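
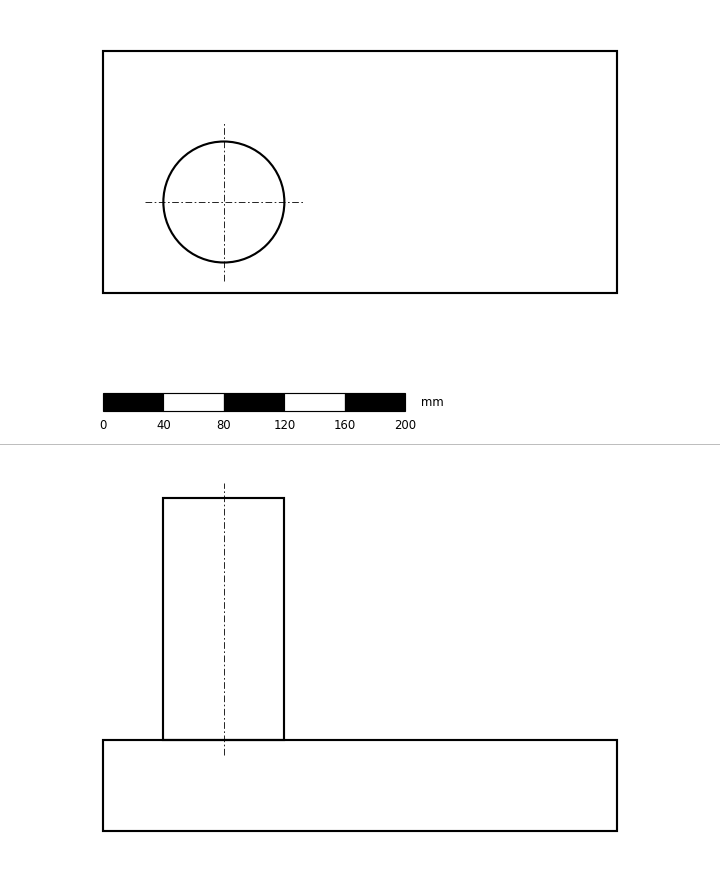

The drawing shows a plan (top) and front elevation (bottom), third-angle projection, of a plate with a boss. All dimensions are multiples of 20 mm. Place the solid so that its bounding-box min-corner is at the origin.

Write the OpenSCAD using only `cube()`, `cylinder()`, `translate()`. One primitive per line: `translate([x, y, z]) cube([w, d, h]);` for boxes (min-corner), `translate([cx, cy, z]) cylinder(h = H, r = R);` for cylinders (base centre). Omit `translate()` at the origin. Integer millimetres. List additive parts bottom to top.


cube([340, 160, 60]);
translate([80, 60, 60]) cylinder(h = 160, r = 40);


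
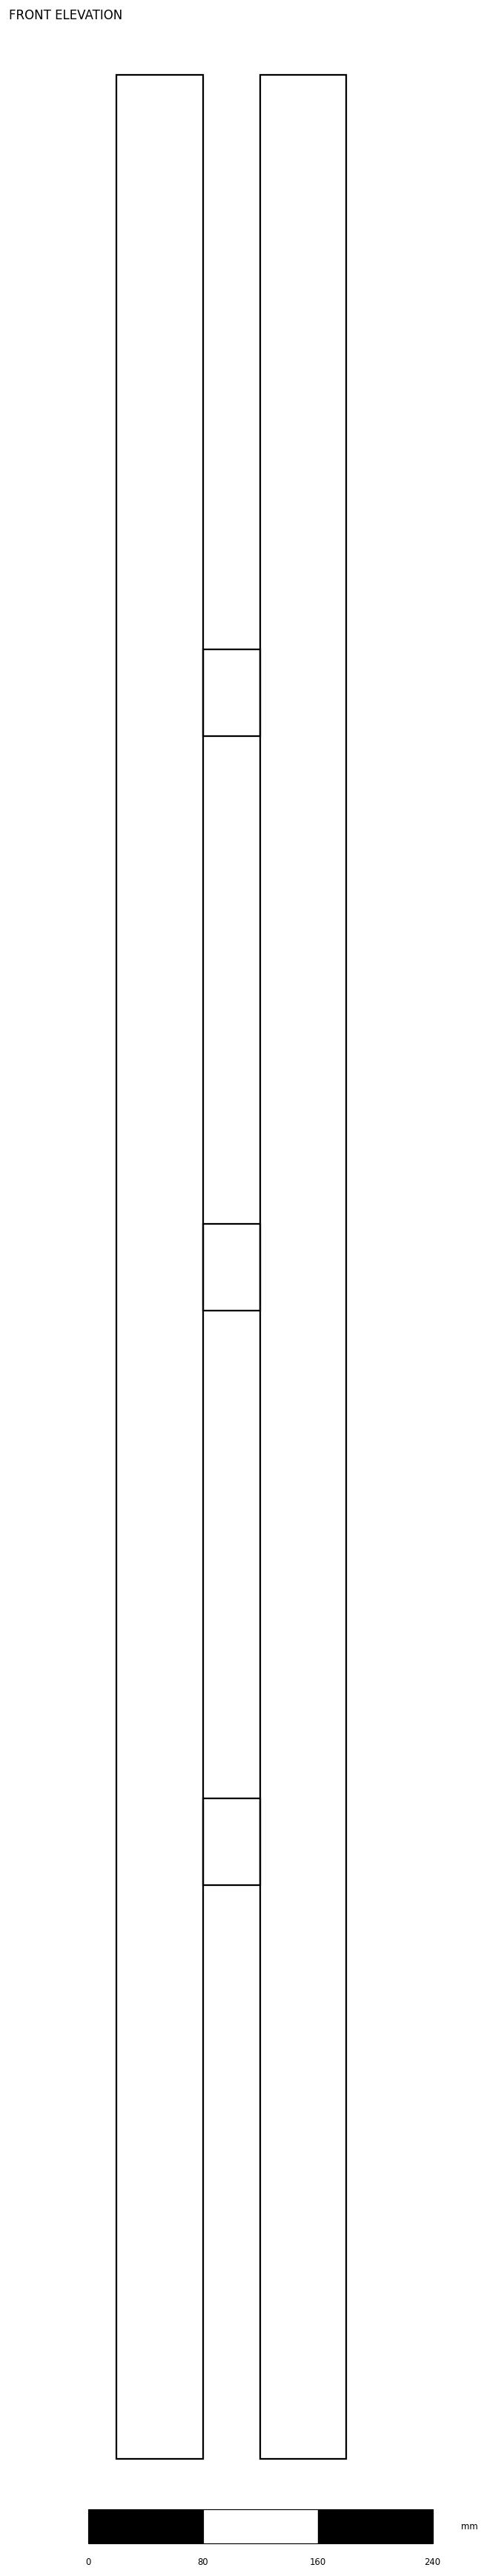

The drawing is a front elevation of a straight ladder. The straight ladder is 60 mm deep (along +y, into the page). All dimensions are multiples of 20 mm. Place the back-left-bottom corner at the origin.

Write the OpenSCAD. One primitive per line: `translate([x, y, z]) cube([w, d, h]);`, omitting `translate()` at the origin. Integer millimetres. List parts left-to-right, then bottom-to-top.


cube([60, 60, 1660]);
translate([60, 0, 400]) cube([40, 60, 60]);
translate([60, 0, 800]) cube([40, 60, 60]);
translate([60, 0, 1200]) cube([40, 60, 60]);
translate([100, 0, 0]) cube([60, 60, 1660]);


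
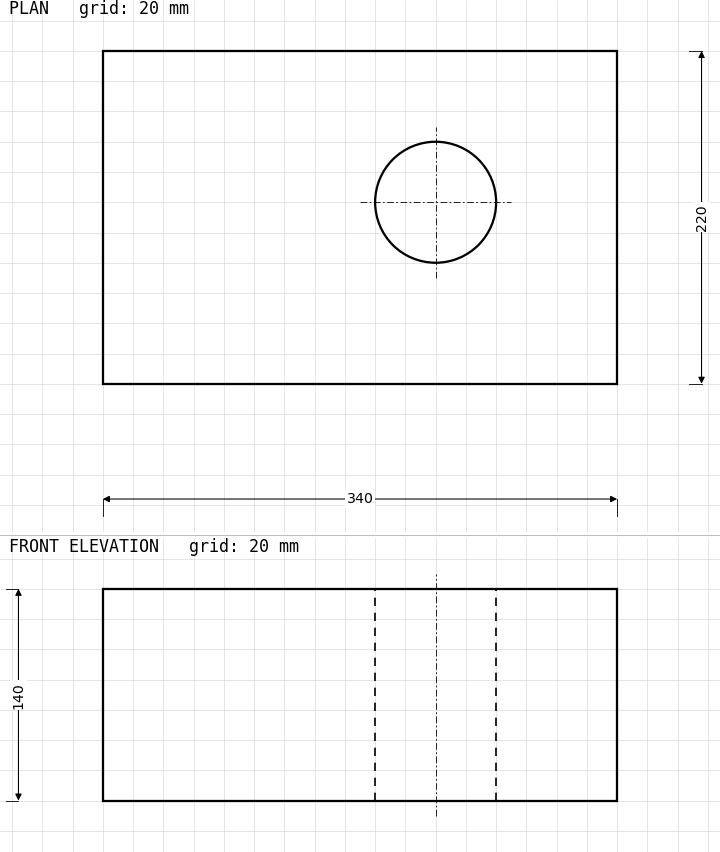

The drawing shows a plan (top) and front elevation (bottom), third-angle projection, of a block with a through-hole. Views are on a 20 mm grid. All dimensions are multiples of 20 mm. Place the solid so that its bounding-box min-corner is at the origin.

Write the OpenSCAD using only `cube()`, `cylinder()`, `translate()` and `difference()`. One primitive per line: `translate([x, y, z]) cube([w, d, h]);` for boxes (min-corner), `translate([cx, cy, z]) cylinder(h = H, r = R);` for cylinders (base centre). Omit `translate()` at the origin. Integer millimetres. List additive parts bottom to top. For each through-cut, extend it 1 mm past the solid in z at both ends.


difference() {
  cube([340, 220, 140]);
  translate([220, 120, -1]) cylinder(h = 142, r = 40);
}


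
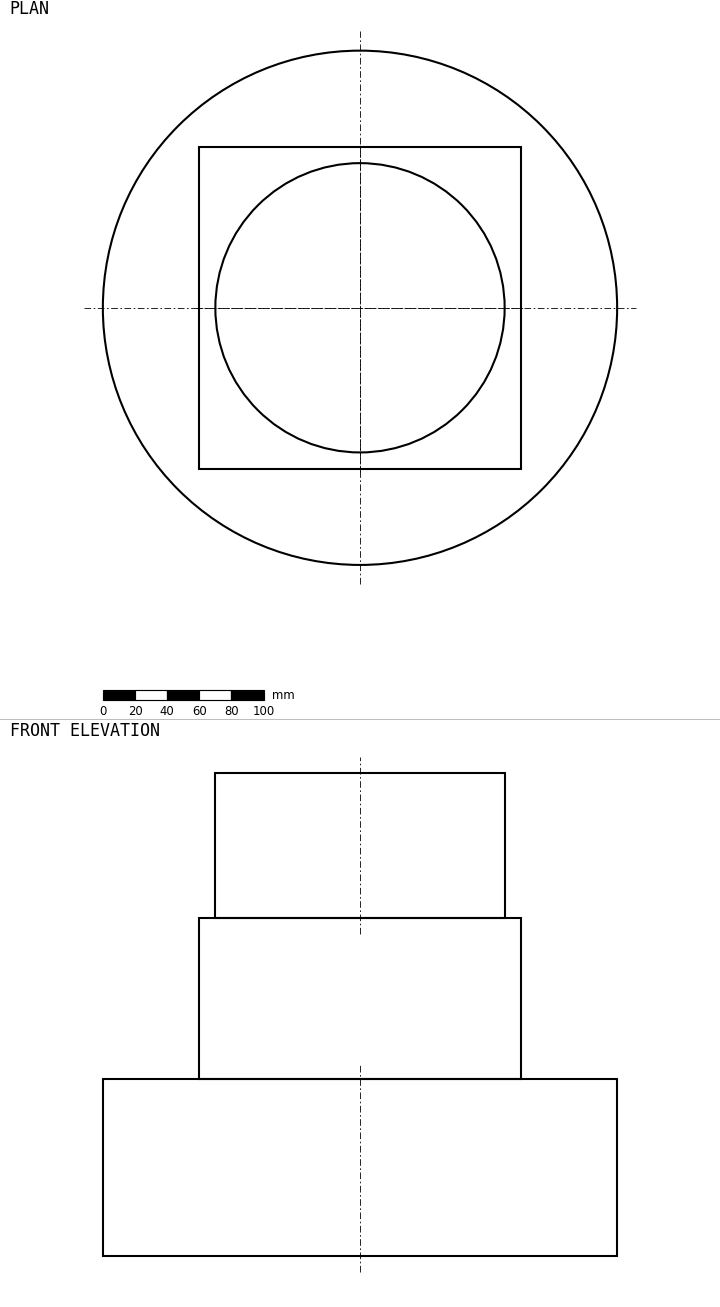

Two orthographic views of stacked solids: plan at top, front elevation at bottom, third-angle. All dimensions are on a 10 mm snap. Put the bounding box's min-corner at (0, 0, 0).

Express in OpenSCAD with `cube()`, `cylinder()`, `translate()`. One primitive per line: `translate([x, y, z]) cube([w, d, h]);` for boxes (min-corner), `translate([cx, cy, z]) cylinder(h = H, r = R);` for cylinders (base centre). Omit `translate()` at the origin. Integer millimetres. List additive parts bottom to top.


translate([160, 160, 0]) cylinder(h = 110, r = 160);
translate([60, 60, 110]) cube([200, 200, 100]);
translate([160, 160, 210]) cylinder(h = 90, r = 90);


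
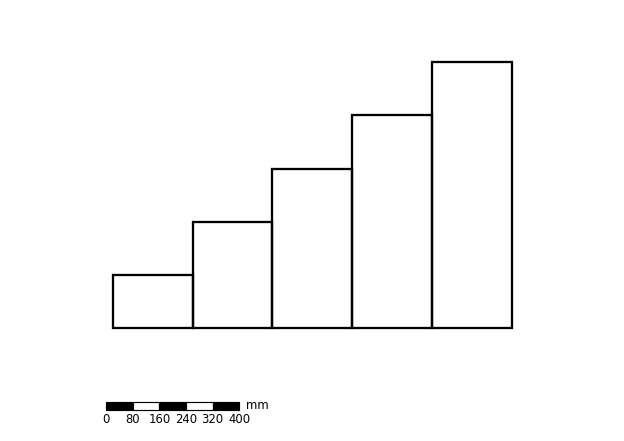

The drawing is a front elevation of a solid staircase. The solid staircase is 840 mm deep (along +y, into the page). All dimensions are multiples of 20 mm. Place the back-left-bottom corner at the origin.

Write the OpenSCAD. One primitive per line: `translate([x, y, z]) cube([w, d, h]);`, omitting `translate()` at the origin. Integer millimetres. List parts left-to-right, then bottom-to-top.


cube([240, 840, 160]);
translate([240, 0, 0]) cube([240, 840, 320]);
translate([480, 0, 0]) cube([240, 840, 480]);
translate([720, 0, 0]) cube([240, 840, 640]);
translate([960, 0, 0]) cube([240, 840, 800]);


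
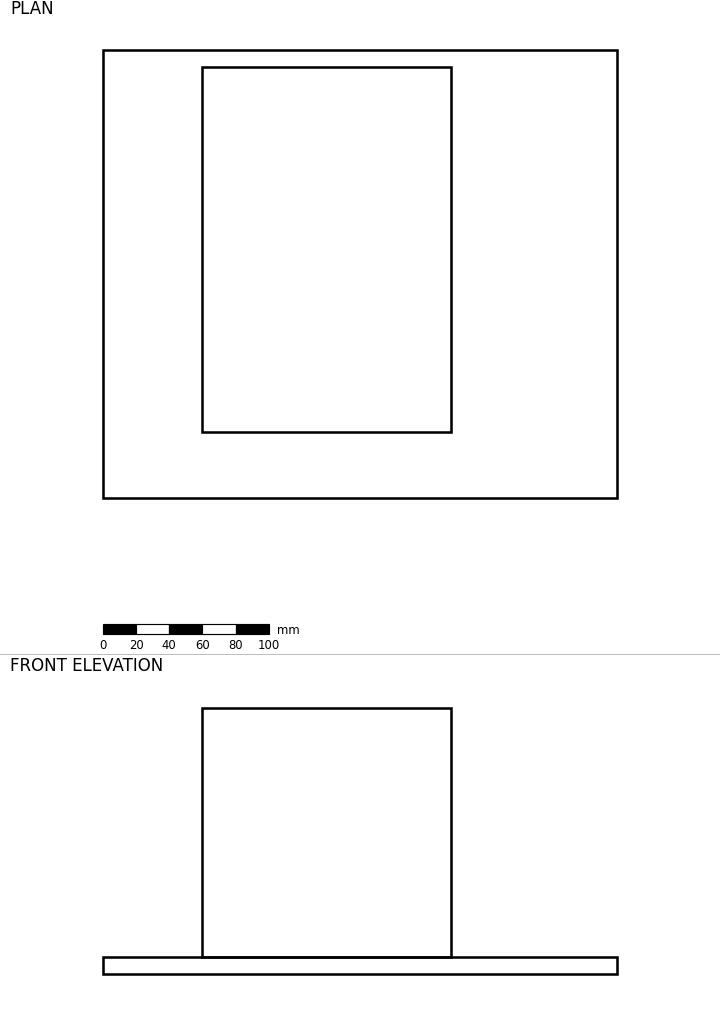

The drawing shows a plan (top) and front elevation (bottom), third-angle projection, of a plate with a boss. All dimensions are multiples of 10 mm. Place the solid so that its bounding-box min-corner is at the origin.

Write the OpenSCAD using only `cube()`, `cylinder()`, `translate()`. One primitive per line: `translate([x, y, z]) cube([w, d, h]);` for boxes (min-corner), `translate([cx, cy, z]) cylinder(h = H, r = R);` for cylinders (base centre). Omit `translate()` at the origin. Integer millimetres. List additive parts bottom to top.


cube([310, 270, 10]);
translate([60, 40, 10]) cube([150, 220, 150]);


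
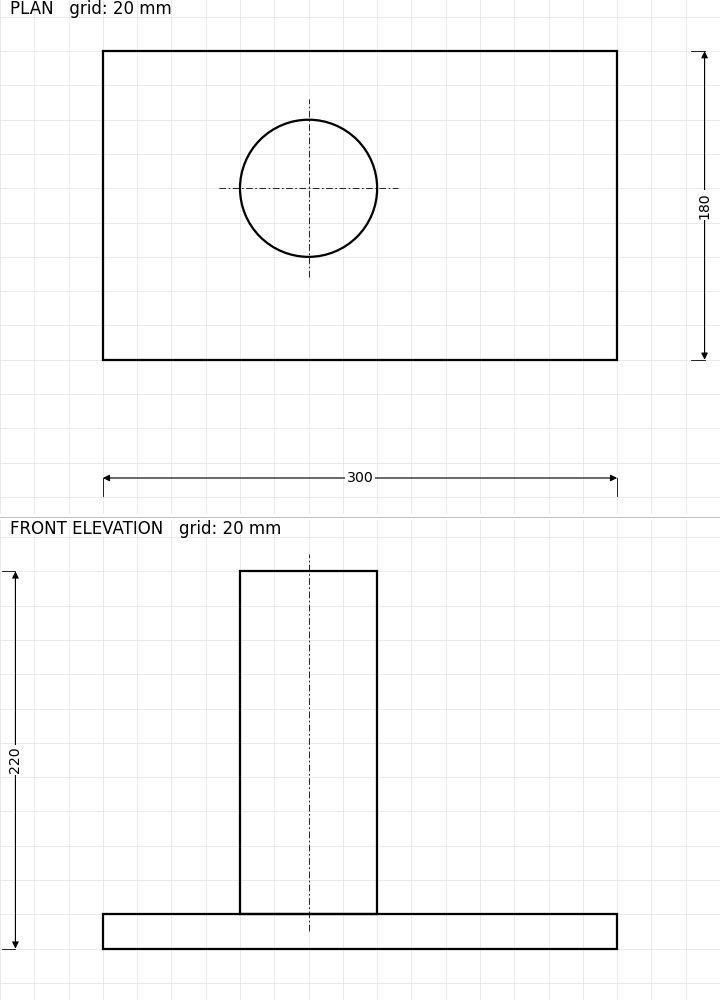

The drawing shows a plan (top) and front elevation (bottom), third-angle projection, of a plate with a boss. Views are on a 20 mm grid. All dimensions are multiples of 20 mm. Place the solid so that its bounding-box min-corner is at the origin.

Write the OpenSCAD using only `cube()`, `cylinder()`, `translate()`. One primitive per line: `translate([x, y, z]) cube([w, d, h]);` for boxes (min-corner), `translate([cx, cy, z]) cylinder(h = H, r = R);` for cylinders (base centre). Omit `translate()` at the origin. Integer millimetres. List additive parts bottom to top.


cube([300, 180, 20]);
translate([120, 100, 20]) cylinder(h = 200, r = 40);


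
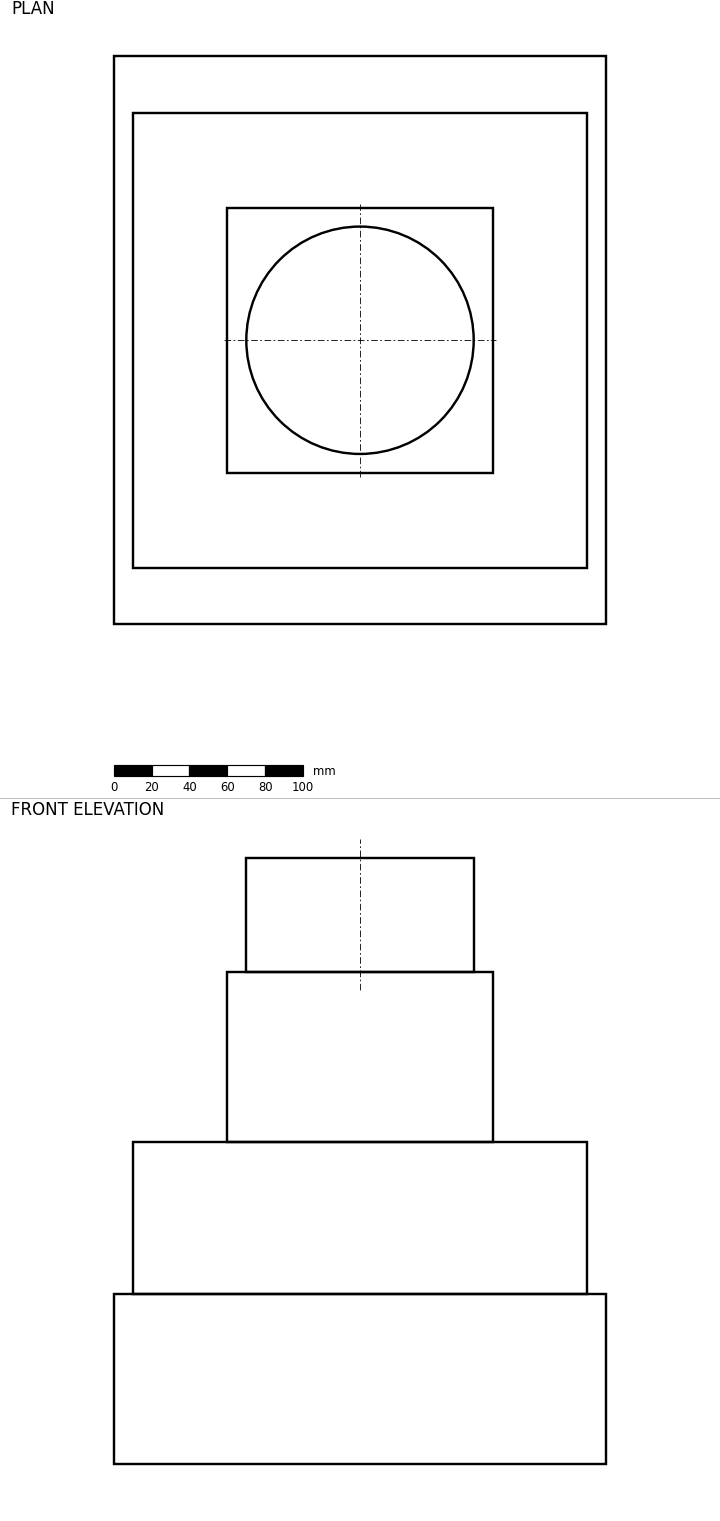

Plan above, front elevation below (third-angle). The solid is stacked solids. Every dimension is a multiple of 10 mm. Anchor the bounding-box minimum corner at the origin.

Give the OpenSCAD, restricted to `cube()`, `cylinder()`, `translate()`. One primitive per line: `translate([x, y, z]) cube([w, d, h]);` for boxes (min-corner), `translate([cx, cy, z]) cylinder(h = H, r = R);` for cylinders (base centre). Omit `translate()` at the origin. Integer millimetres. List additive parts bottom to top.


cube([260, 300, 90]);
translate([10, 30, 90]) cube([240, 240, 80]);
translate([60, 80, 170]) cube([140, 140, 90]);
translate([130, 150, 260]) cylinder(h = 60, r = 60);


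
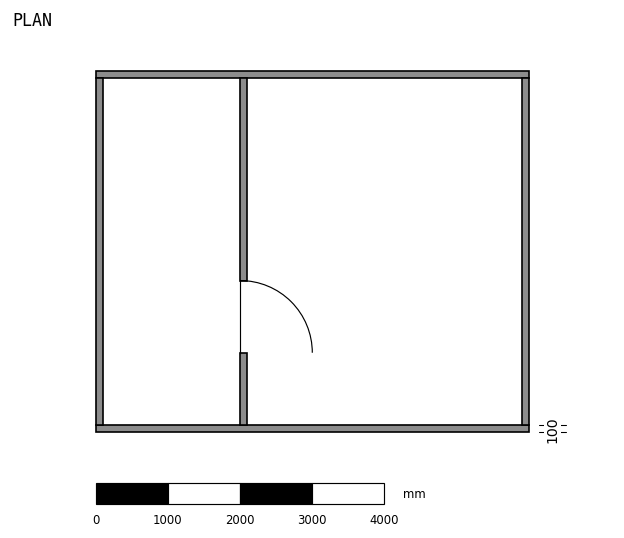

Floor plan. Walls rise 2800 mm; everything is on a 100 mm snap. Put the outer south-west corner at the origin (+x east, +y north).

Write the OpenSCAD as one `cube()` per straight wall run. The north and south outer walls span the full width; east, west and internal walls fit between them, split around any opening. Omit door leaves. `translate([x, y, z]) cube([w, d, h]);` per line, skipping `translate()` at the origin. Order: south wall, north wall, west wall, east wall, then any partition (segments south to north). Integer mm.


cube([6000, 100, 2800]);
translate([0, 4900, 0]) cube([6000, 100, 2800]);
translate([0, 100, 0]) cube([100, 4800, 2800]);
translate([5900, 100, 0]) cube([100, 4800, 2800]);
translate([2000, 100, 0]) cube([100, 1000, 2800]);
translate([2000, 2100, 0]) cube([100, 2800, 2800]);


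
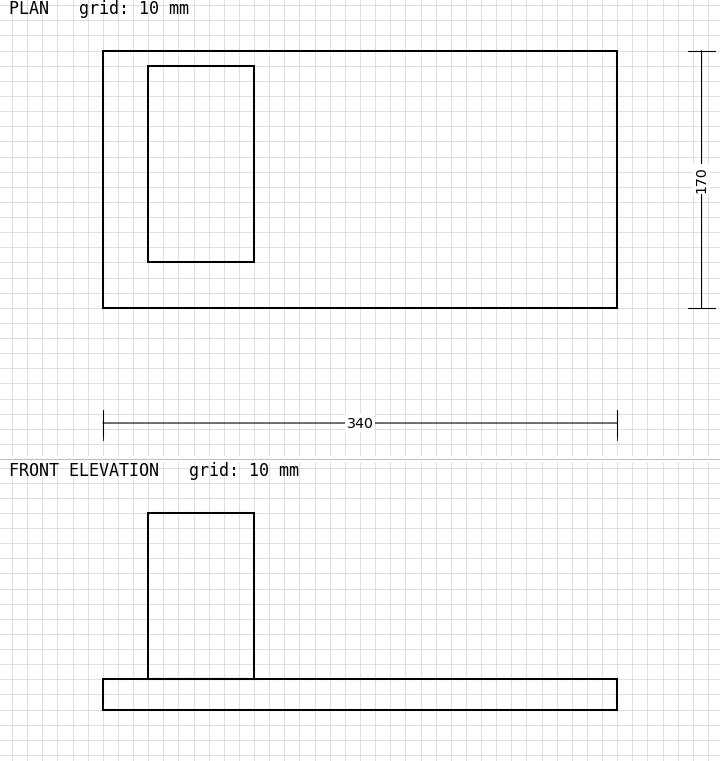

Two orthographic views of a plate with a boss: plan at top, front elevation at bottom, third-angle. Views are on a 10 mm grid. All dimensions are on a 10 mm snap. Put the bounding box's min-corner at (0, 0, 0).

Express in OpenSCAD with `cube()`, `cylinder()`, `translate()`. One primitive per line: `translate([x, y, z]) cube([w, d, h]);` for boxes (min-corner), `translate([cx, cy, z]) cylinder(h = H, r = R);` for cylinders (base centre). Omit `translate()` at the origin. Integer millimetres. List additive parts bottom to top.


cube([340, 170, 20]);
translate([30, 30, 20]) cube([70, 130, 110]);


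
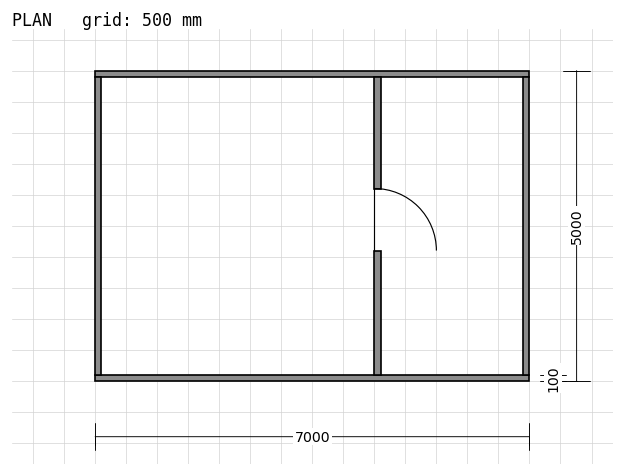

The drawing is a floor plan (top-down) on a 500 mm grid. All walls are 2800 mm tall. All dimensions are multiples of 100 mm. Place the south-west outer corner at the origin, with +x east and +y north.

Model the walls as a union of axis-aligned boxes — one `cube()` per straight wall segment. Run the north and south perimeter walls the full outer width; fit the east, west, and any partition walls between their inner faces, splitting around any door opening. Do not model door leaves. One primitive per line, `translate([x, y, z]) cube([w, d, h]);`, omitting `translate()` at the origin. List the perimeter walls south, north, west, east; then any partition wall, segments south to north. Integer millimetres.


cube([7000, 100, 2800]);
translate([0, 4900, 0]) cube([7000, 100, 2800]);
translate([0, 100, 0]) cube([100, 4800, 2800]);
translate([6900, 100, 0]) cube([100, 4800, 2800]);
translate([4500, 100, 0]) cube([100, 2000, 2800]);
translate([4500, 3100, 0]) cube([100, 1800, 2800]);


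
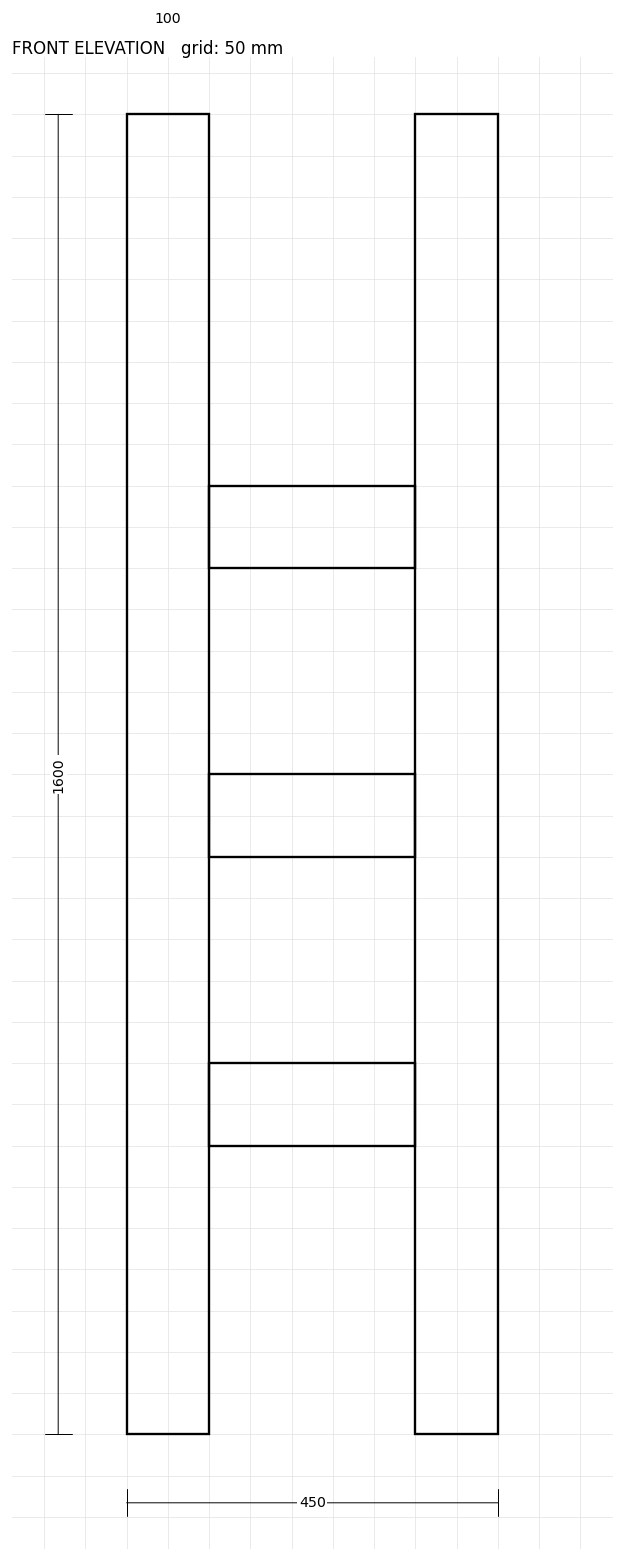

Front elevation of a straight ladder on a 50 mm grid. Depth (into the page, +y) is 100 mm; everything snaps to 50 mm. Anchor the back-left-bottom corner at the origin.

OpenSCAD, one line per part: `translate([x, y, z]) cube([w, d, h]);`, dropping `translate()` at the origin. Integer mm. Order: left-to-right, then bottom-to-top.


cube([100, 100, 1600]);
translate([100, 0, 350]) cube([250, 100, 100]);
translate([100, 0, 700]) cube([250, 100, 100]);
translate([100, 0, 1050]) cube([250, 100, 100]);
translate([350, 0, 0]) cube([100, 100, 1600]);


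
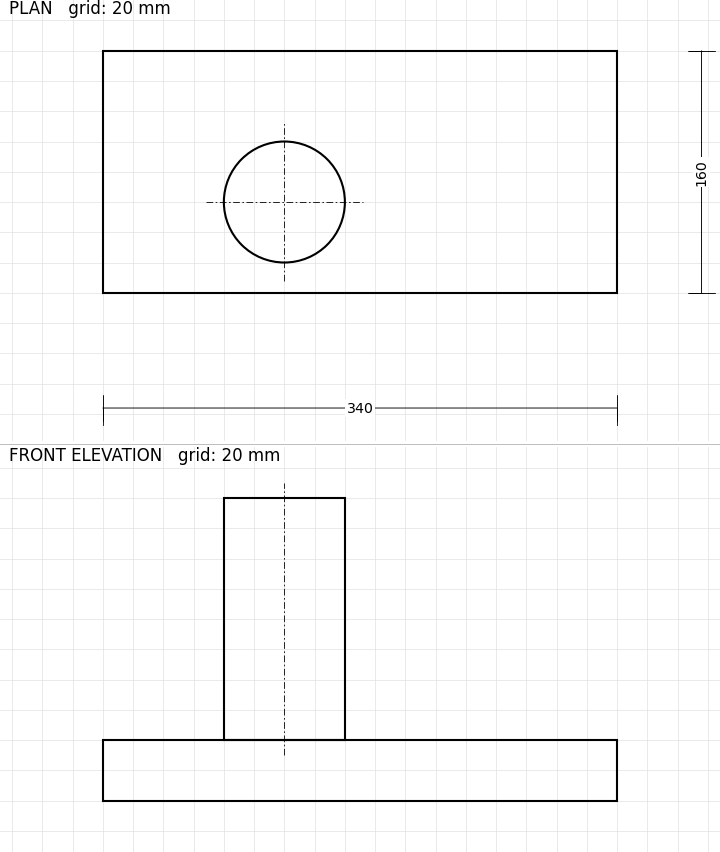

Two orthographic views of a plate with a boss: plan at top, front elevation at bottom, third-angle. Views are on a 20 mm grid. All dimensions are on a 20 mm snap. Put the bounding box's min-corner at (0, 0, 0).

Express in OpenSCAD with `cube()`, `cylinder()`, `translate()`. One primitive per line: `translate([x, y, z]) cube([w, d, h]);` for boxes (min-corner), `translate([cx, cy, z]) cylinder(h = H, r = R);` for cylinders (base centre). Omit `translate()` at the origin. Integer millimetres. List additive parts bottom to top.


cube([340, 160, 40]);
translate([120, 60, 40]) cylinder(h = 160, r = 40);


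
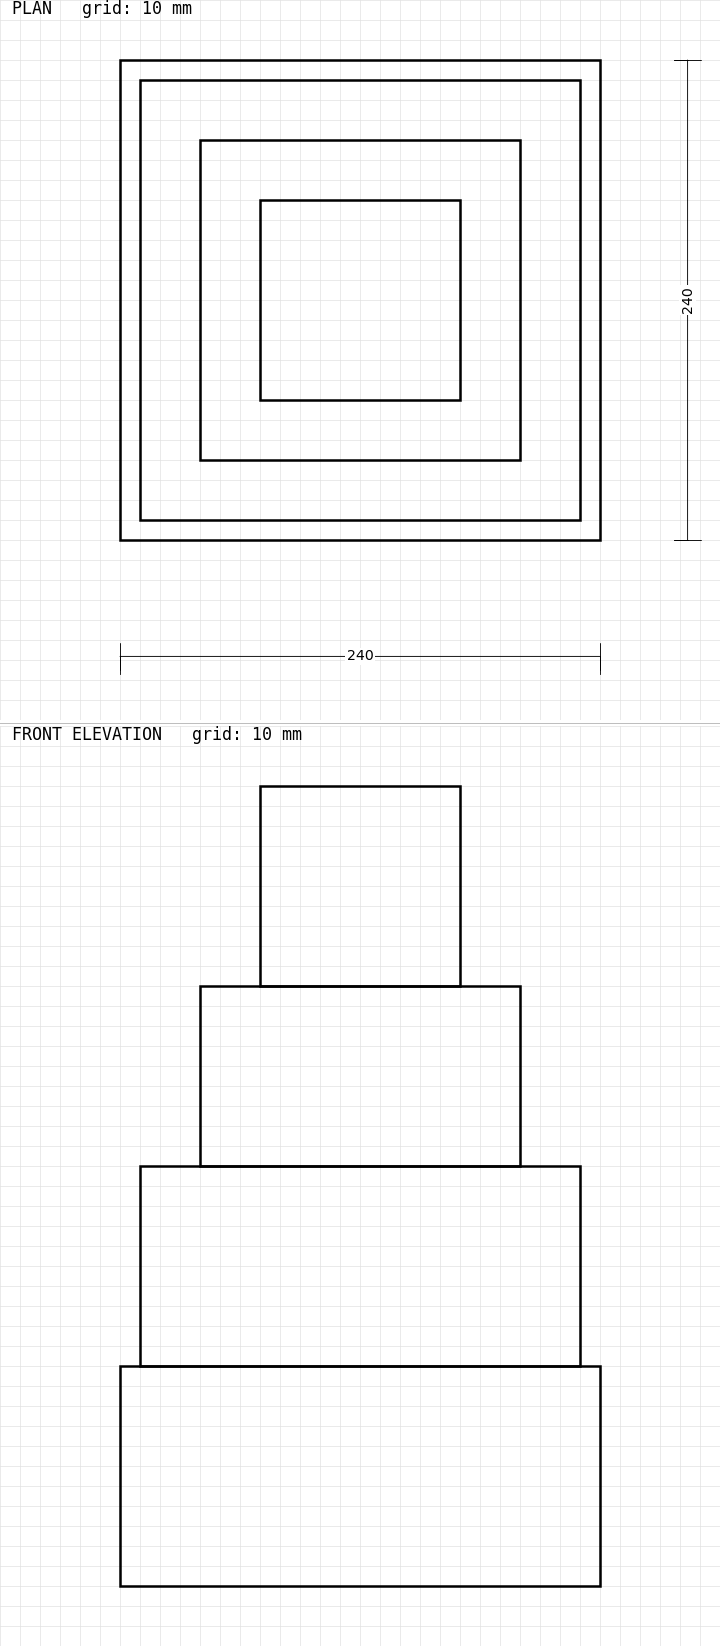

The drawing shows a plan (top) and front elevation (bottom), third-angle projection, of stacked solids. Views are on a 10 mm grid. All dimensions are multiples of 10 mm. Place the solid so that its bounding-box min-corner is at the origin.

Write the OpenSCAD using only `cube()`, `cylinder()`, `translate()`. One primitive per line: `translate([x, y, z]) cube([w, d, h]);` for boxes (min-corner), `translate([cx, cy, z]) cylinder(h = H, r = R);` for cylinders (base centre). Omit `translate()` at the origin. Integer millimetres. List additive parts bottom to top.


cube([240, 240, 110]);
translate([10, 10, 110]) cube([220, 220, 100]);
translate([40, 40, 210]) cube([160, 160, 90]);
translate([70, 70, 300]) cube([100, 100, 100]);


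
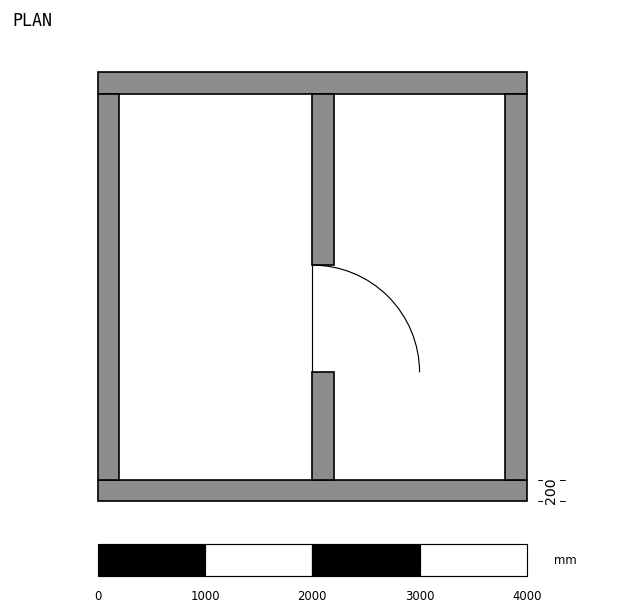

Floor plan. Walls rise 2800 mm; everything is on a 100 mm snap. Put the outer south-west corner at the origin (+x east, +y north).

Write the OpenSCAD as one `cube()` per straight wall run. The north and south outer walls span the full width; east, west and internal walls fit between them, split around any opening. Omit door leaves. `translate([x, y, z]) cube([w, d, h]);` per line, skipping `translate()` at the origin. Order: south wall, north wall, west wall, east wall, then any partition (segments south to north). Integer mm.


cube([4000, 200, 2800]);
translate([0, 3800, 0]) cube([4000, 200, 2800]);
translate([0, 200, 0]) cube([200, 3600, 2800]);
translate([3800, 200, 0]) cube([200, 3600, 2800]);
translate([2000, 200, 0]) cube([200, 1000, 2800]);
translate([2000, 2200, 0]) cube([200, 1600, 2800]);


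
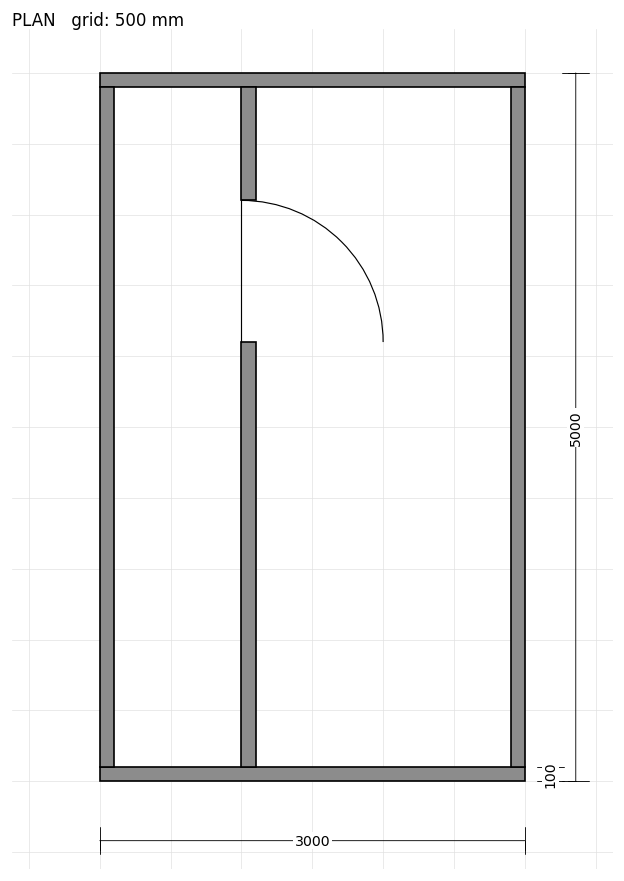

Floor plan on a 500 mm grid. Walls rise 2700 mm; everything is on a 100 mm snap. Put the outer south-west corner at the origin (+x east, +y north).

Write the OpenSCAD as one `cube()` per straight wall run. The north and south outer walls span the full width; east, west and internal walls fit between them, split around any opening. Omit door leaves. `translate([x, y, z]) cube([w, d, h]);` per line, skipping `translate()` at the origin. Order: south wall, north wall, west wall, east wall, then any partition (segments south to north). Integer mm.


cube([3000, 100, 2700]);
translate([0, 4900, 0]) cube([3000, 100, 2700]);
translate([0, 100, 0]) cube([100, 4800, 2700]);
translate([2900, 100, 0]) cube([100, 4800, 2700]);
translate([1000, 100, 0]) cube([100, 3000, 2700]);
translate([1000, 4100, 0]) cube([100, 800, 2700]);


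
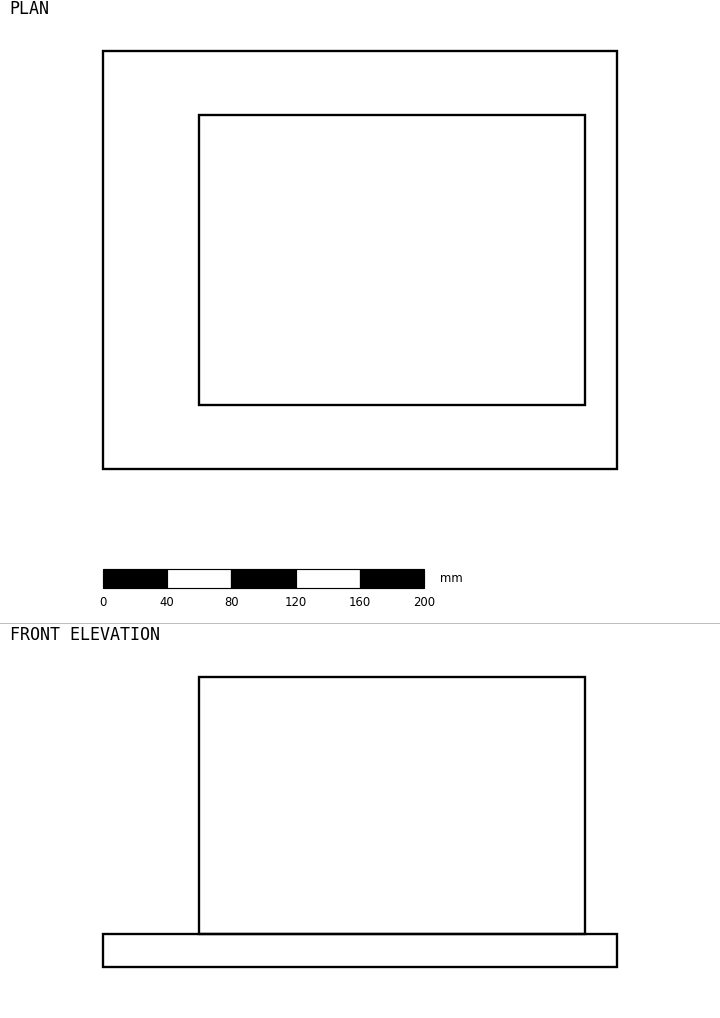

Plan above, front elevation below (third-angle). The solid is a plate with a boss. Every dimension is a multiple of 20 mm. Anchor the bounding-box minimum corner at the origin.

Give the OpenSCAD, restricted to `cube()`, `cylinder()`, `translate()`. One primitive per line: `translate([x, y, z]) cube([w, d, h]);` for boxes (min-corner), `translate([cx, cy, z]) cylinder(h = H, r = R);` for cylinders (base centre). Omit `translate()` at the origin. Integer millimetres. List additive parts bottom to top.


cube([320, 260, 20]);
translate([60, 40, 20]) cube([240, 180, 160]);


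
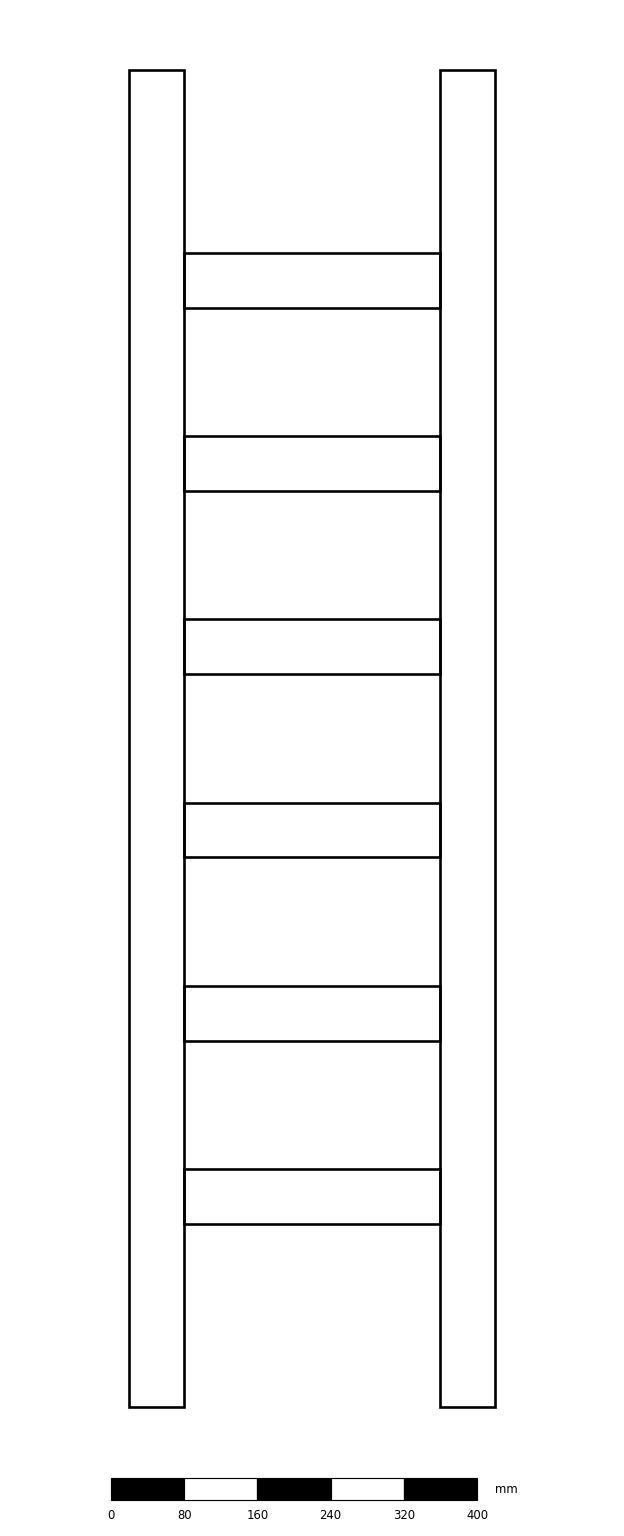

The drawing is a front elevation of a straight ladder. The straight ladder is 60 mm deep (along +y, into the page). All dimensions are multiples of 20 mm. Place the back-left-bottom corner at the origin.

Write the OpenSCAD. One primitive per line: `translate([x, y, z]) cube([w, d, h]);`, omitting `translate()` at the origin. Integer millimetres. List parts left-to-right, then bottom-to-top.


cube([60, 60, 1460]);
translate([60, 0, 200]) cube([280, 60, 60]);
translate([60, 0, 400]) cube([280, 60, 60]);
translate([60, 0, 600]) cube([280, 60, 60]);
translate([60, 0, 800]) cube([280, 60, 60]);
translate([60, 0, 1000]) cube([280, 60, 60]);
translate([60, 0, 1200]) cube([280, 60, 60]);
translate([340, 0, 0]) cube([60, 60, 1460]);


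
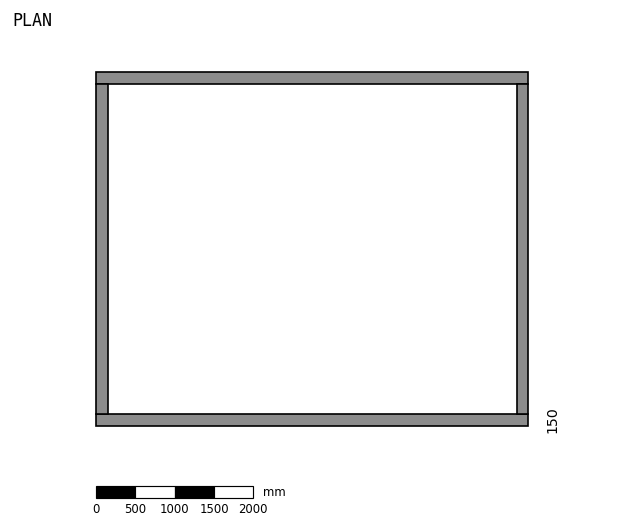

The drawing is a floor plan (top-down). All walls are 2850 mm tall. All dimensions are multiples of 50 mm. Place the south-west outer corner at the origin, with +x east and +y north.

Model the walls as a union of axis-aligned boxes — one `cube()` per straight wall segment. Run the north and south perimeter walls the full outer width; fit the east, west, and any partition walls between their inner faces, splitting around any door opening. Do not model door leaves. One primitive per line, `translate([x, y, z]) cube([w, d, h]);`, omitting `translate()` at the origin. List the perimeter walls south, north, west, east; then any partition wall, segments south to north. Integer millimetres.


cube([5500, 150, 2850]);
translate([0, 4350, 0]) cube([5500, 150, 2850]);
translate([0, 150, 0]) cube([150, 4200, 2850]);
translate([5350, 150, 0]) cube([150, 4200, 2850]);


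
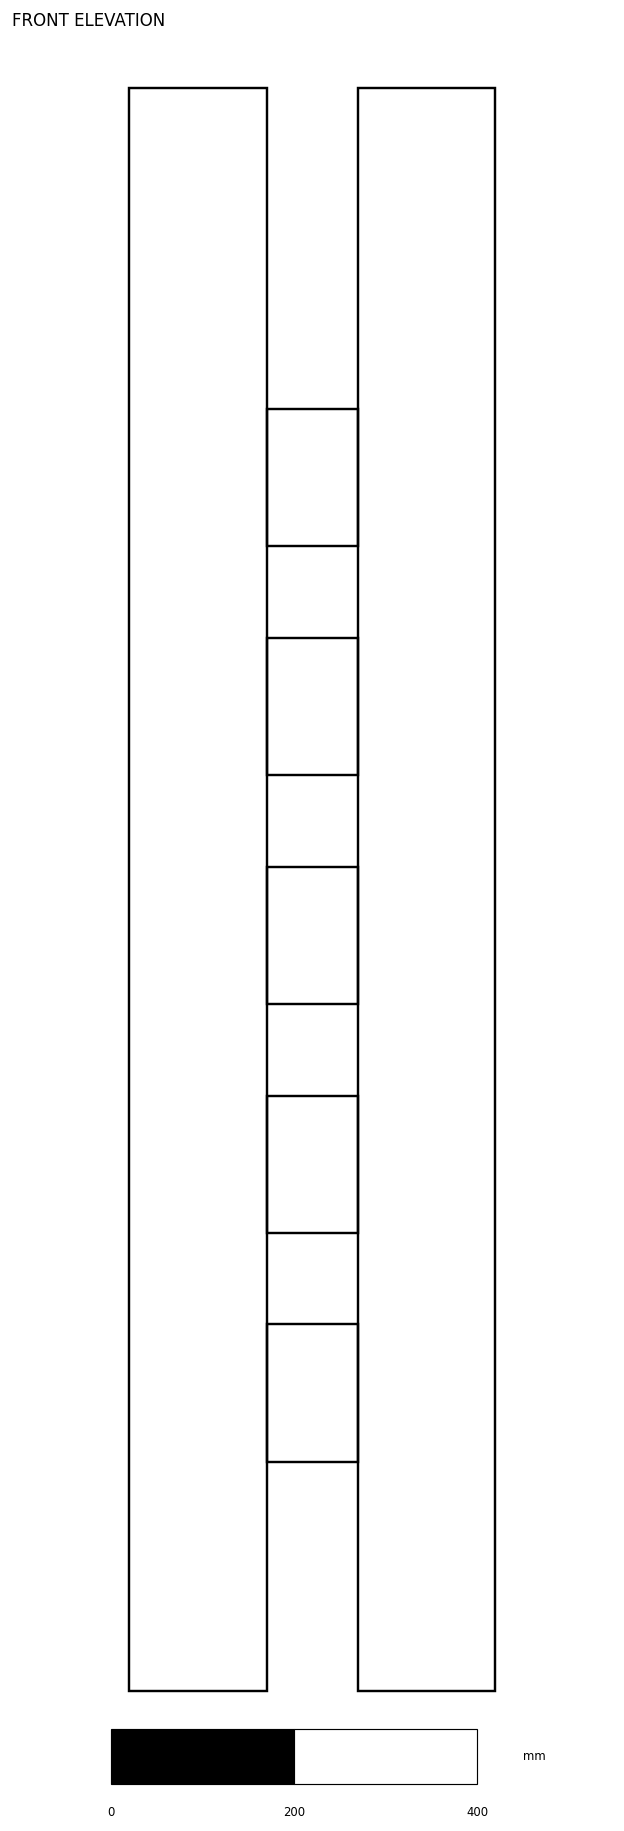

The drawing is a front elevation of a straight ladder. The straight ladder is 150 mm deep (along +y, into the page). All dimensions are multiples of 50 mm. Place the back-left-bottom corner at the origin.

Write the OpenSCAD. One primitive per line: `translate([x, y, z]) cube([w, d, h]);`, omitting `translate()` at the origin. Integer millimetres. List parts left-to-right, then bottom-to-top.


cube([150, 150, 1750]);
translate([150, 0, 250]) cube([100, 150, 150]);
translate([150, 0, 500]) cube([100, 150, 150]);
translate([150, 0, 750]) cube([100, 150, 150]);
translate([150, 0, 1000]) cube([100, 150, 150]);
translate([150, 0, 1250]) cube([100, 150, 150]);
translate([250, 0, 0]) cube([150, 150, 1750]);


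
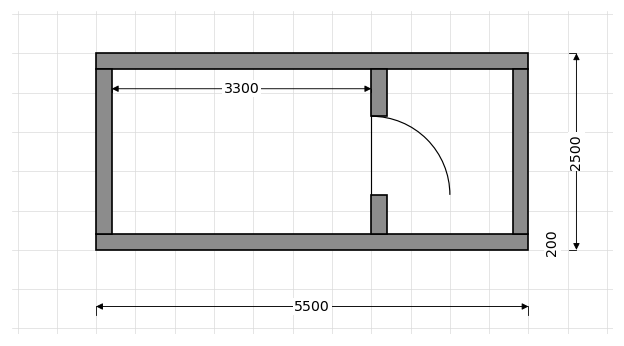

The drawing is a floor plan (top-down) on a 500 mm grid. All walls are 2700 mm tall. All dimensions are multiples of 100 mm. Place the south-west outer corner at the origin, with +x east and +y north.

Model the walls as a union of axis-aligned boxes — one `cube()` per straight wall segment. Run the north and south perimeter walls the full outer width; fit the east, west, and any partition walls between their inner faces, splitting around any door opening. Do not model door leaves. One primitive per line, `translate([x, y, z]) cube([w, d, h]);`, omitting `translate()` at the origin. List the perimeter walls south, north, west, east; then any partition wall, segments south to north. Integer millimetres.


cube([5500, 200, 2700]);
translate([0, 2300, 0]) cube([5500, 200, 2700]);
translate([0, 200, 0]) cube([200, 2100, 2700]);
translate([5300, 200, 0]) cube([200, 2100, 2700]);
translate([3500, 200, 0]) cube([200, 500, 2700]);
translate([3500, 1700, 0]) cube([200, 600, 2700]);


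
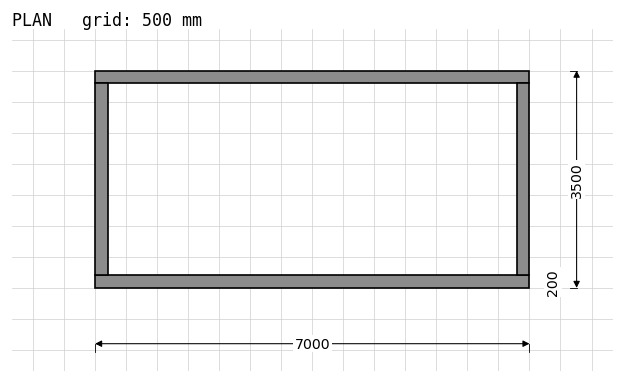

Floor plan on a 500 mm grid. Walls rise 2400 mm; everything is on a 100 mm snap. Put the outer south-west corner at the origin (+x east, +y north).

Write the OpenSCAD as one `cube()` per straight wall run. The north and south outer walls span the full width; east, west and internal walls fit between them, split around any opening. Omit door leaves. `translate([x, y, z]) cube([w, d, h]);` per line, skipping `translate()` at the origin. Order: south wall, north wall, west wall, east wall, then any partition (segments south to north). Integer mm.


cube([7000, 200, 2400]);
translate([0, 3300, 0]) cube([7000, 200, 2400]);
translate([0, 200, 0]) cube([200, 3100, 2400]);
translate([6800, 200, 0]) cube([200, 3100, 2400]);


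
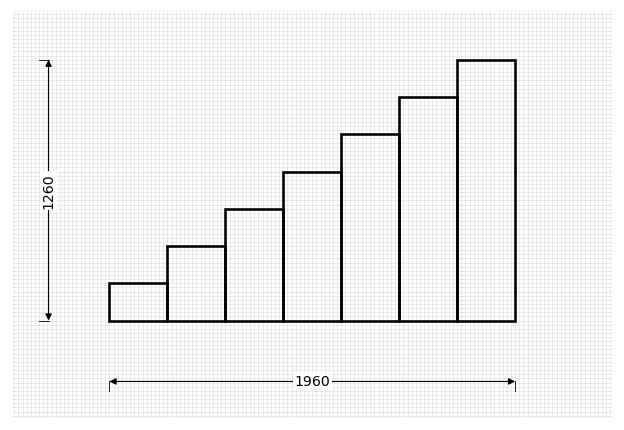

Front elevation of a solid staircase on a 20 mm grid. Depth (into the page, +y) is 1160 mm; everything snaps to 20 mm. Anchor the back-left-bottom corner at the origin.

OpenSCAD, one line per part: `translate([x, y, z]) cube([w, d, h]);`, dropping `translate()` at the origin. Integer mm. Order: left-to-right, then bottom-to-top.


cube([280, 1160, 180]);
translate([280, 0, 0]) cube([280, 1160, 360]);
translate([560, 0, 0]) cube([280, 1160, 540]);
translate([840, 0, 0]) cube([280, 1160, 720]);
translate([1120, 0, 0]) cube([280, 1160, 900]);
translate([1400, 0, 0]) cube([280, 1160, 1080]);
translate([1680, 0, 0]) cube([280, 1160, 1260]);


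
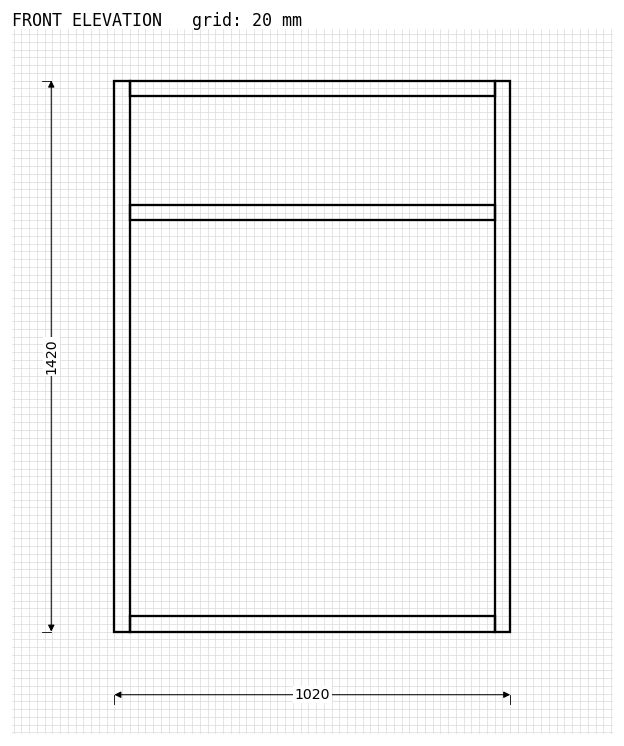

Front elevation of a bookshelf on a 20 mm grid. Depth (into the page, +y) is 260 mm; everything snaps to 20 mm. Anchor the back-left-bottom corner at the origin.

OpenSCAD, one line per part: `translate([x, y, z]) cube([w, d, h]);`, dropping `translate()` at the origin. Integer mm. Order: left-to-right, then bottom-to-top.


cube([40, 260, 1420]);
translate([40, 0, 0]) cube([940, 260, 40]);
translate([40, 0, 1060]) cube([940, 260, 40]);
translate([40, 0, 1380]) cube([940, 260, 40]);
translate([980, 0, 0]) cube([40, 260, 1420]);


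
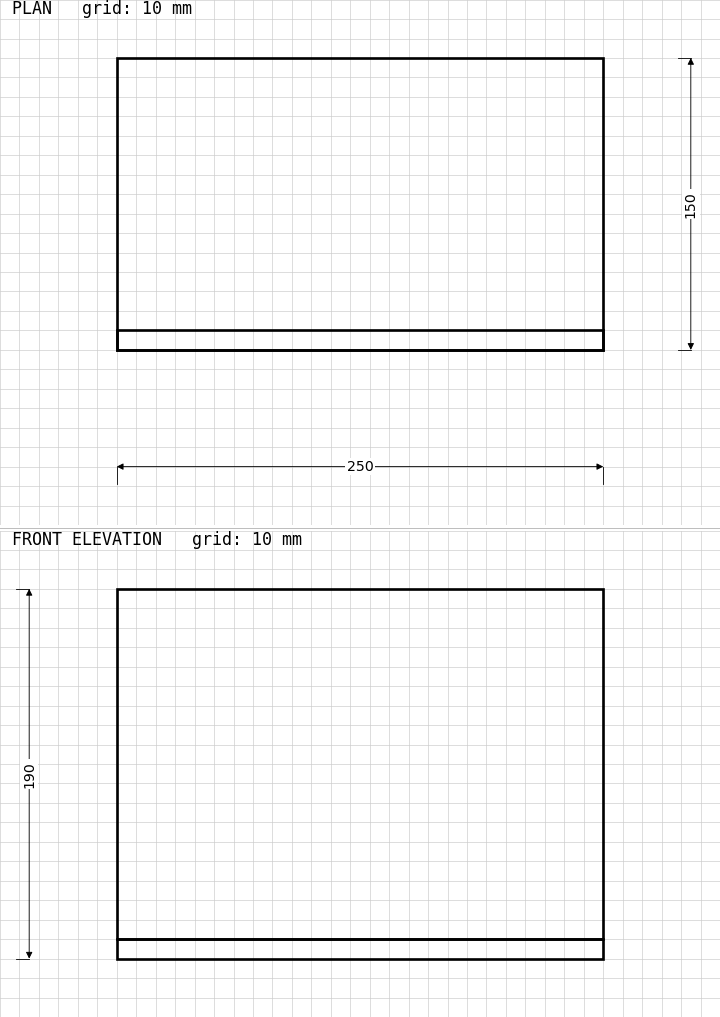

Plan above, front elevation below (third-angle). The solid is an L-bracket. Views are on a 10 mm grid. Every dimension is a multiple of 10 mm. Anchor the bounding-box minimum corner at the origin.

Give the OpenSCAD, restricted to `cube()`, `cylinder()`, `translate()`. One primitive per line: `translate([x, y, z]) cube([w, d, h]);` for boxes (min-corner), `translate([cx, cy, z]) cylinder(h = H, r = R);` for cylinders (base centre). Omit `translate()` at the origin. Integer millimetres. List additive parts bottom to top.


cube([250, 150, 10]);
translate([0, 0, 10]) cube([250, 10, 180]);


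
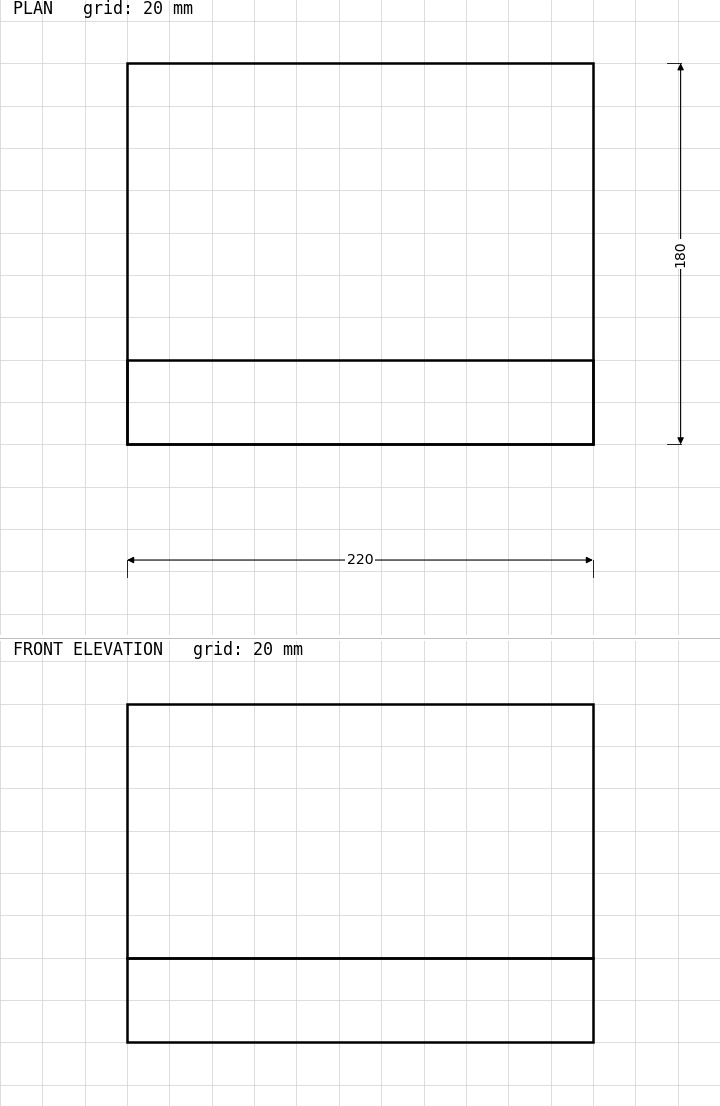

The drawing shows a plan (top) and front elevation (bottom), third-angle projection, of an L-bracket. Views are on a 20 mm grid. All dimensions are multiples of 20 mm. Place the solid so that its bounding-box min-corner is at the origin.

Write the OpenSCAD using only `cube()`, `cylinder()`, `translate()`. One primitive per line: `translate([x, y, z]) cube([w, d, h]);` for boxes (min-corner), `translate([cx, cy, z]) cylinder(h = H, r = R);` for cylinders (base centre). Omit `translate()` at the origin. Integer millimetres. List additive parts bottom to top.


cube([220, 180, 40]);
translate([0, 0, 40]) cube([220, 40, 120]);


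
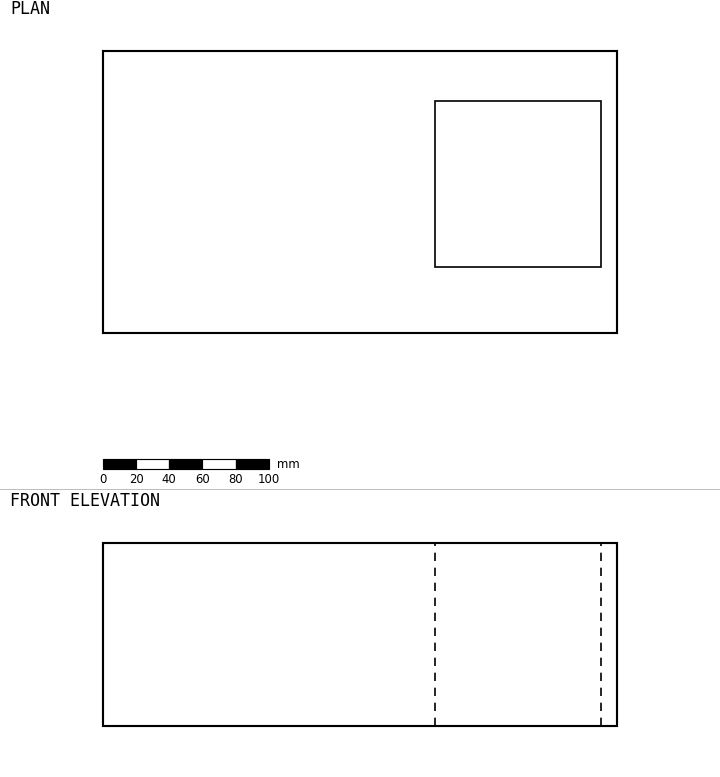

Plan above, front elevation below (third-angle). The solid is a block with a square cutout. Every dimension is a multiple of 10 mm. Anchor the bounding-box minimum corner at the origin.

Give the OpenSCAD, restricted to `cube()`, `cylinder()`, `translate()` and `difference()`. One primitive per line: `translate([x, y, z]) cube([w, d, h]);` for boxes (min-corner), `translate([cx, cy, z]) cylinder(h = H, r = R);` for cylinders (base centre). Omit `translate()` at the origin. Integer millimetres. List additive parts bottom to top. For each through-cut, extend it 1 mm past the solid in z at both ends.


difference() {
  cube([310, 170, 110]);
  translate([200, 40, -1]) cube([100, 100, 112]);
}


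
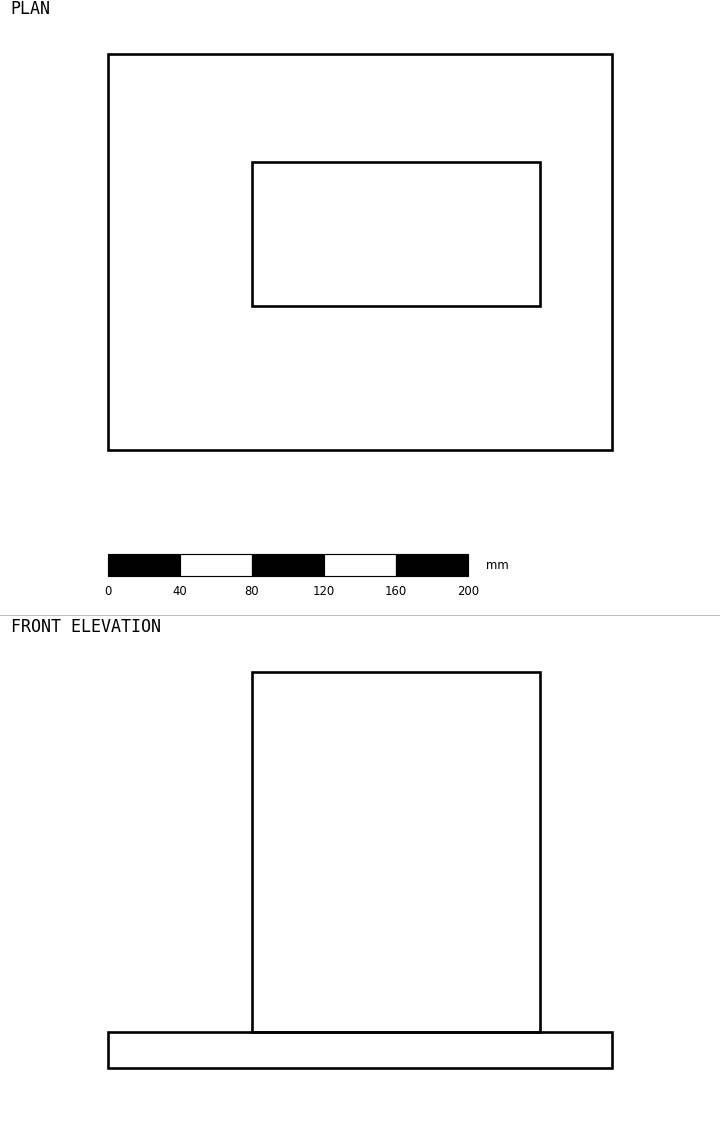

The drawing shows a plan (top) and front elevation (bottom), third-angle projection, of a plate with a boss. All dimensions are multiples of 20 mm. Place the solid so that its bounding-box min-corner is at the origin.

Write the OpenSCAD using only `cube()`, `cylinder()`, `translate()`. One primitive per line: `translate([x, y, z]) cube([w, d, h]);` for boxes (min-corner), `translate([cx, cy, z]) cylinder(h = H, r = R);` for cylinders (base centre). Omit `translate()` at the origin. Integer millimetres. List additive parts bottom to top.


cube([280, 220, 20]);
translate([80, 80, 20]) cube([160, 80, 200]);


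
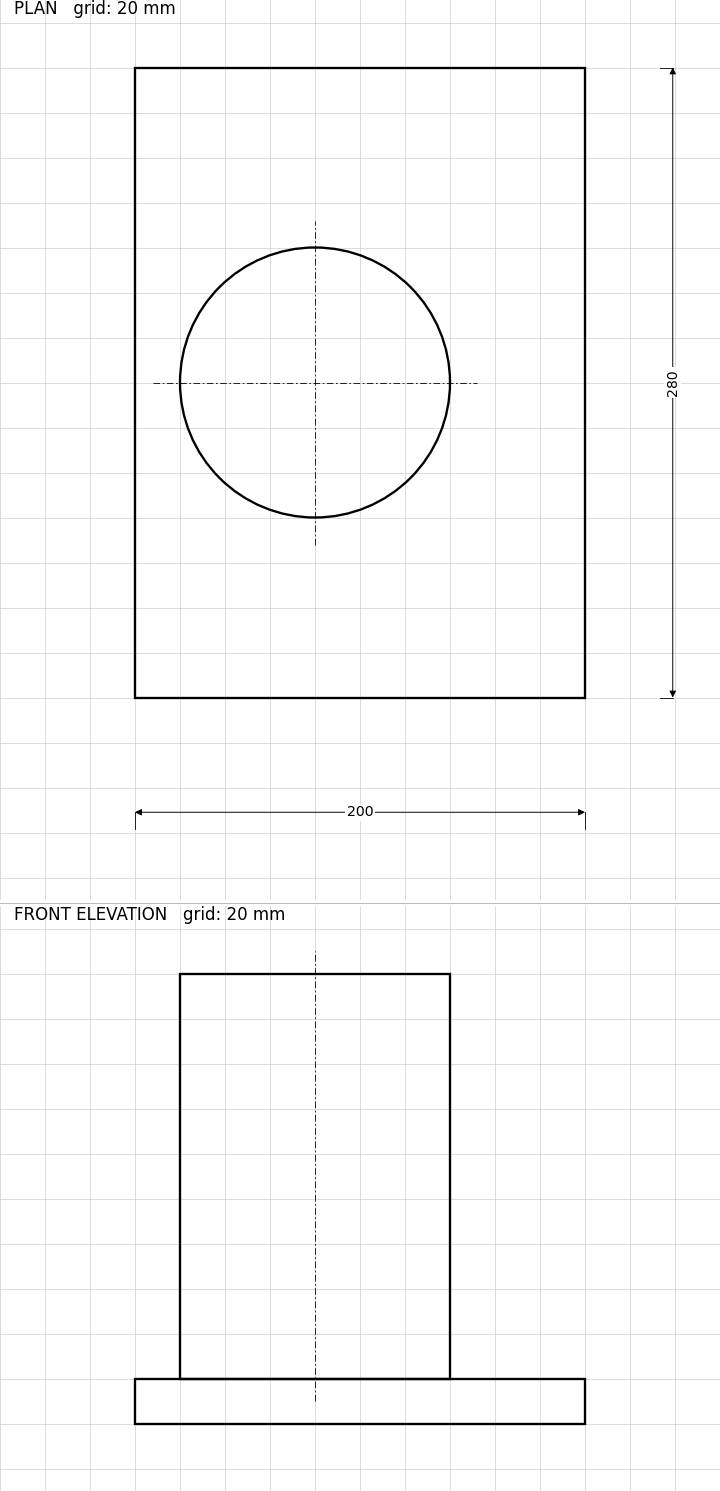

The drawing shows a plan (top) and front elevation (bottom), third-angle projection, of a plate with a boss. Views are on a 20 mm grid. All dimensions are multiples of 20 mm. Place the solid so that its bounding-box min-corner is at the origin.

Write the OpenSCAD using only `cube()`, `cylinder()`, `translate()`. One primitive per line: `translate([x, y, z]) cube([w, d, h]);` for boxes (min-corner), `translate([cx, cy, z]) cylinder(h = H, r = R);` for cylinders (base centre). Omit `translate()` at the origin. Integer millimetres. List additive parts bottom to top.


cube([200, 280, 20]);
translate([80, 140, 20]) cylinder(h = 180, r = 60);


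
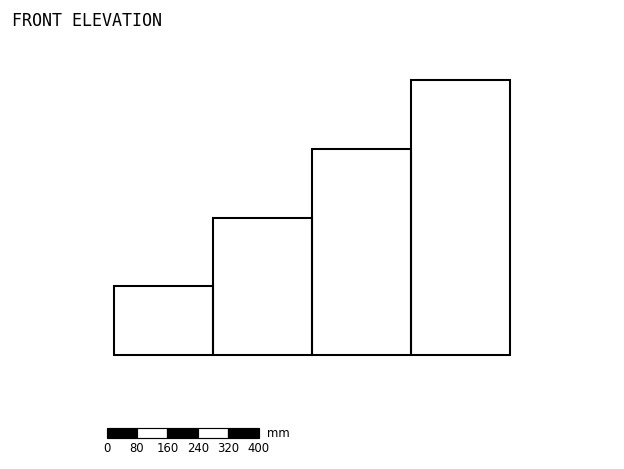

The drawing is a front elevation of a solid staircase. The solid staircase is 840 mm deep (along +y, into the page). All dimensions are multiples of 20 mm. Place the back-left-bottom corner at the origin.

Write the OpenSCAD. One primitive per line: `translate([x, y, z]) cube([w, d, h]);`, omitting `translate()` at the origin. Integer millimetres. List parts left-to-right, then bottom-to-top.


cube([260, 840, 180]);
translate([260, 0, 0]) cube([260, 840, 360]);
translate([520, 0, 0]) cube([260, 840, 540]);
translate([780, 0, 0]) cube([260, 840, 720]);


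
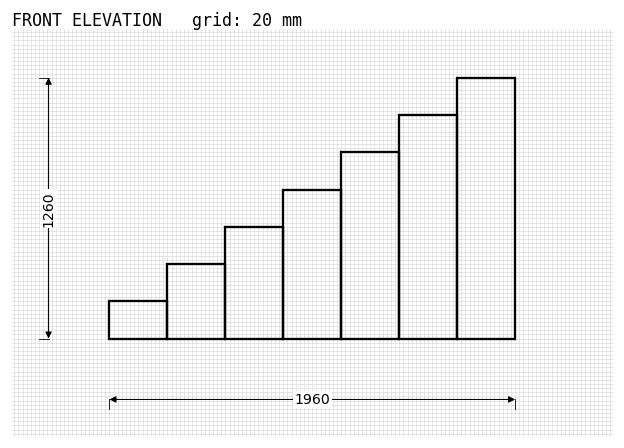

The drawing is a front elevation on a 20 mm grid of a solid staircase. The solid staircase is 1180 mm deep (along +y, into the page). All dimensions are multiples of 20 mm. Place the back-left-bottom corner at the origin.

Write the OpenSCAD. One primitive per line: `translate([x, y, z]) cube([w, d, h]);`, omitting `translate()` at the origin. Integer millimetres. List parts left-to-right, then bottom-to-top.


cube([280, 1180, 180]);
translate([280, 0, 0]) cube([280, 1180, 360]);
translate([560, 0, 0]) cube([280, 1180, 540]);
translate([840, 0, 0]) cube([280, 1180, 720]);
translate([1120, 0, 0]) cube([280, 1180, 900]);
translate([1400, 0, 0]) cube([280, 1180, 1080]);
translate([1680, 0, 0]) cube([280, 1180, 1260]);


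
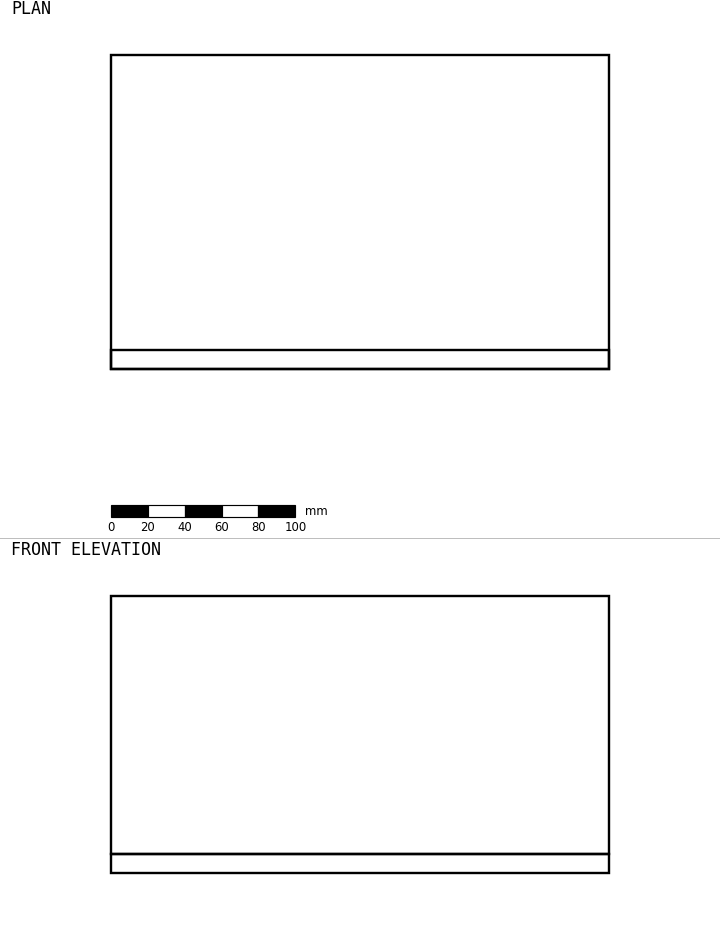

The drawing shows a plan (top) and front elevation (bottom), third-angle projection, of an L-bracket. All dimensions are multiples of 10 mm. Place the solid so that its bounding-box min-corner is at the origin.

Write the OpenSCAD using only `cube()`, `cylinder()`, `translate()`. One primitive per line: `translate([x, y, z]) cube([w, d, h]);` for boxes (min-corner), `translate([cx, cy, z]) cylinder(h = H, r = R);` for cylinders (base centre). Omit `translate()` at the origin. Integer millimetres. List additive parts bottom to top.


cube([270, 170, 10]);
translate([0, 0, 10]) cube([270, 10, 140]);


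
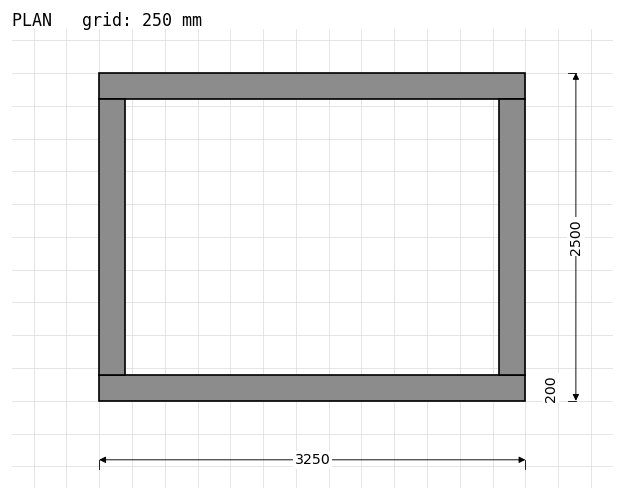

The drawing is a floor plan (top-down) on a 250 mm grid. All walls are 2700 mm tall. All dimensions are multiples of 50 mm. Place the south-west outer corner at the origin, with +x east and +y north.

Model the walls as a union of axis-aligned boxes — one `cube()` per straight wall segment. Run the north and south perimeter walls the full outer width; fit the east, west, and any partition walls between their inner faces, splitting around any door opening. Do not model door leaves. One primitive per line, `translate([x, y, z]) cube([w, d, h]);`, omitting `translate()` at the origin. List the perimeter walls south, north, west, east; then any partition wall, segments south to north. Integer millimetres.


cube([3250, 200, 2700]);
translate([0, 2300, 0]) cube([3250, 200, 2700]);
translate([0, 200, 0]) cube([200, 2100, 2700]);
translate([3050, 200, 0]) cube([200, 2100, 2700]);


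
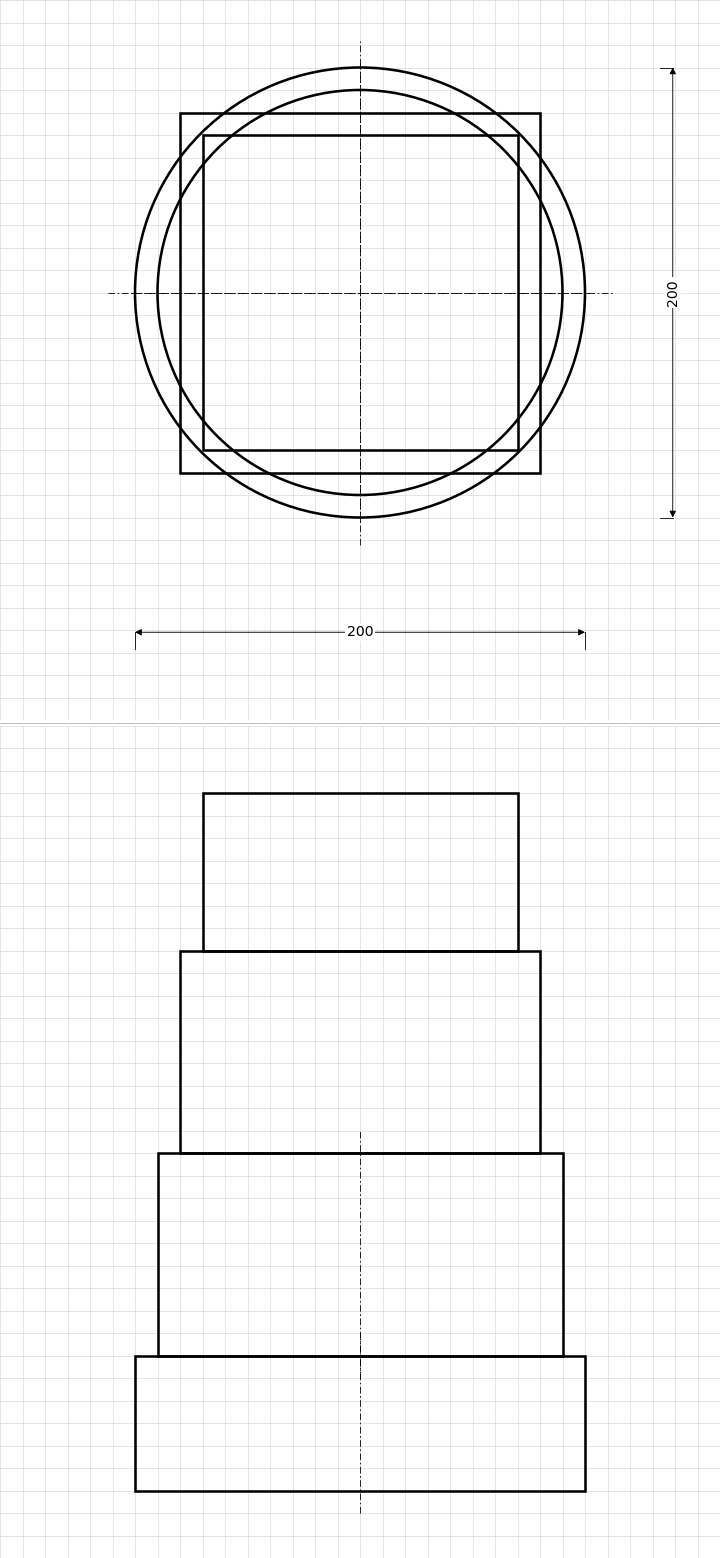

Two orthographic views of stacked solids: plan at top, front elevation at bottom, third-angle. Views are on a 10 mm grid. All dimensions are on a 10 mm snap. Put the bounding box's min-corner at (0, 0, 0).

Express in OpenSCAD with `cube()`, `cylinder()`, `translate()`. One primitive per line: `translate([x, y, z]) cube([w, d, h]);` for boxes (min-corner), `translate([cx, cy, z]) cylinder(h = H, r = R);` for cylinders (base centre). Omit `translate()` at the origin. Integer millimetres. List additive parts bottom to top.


translate([100, 100, 0]) cylinder(h = 60, r = 100);
translate([100, 100, 60]) cylinder(h = 90, r = 90);
translate([20, 20, 150]) cube([160, 160, 90]);
translate([30, 30, 240]) cube([140, 140, 70]);


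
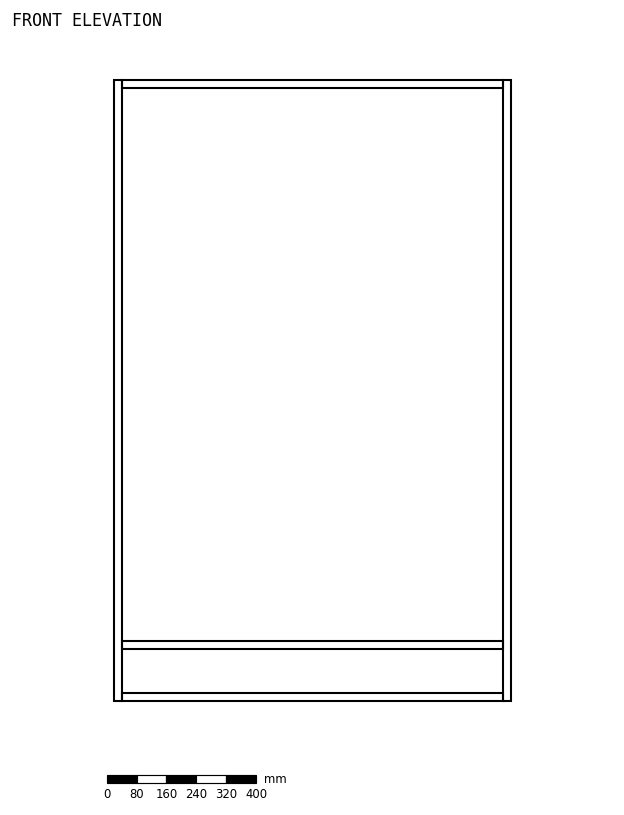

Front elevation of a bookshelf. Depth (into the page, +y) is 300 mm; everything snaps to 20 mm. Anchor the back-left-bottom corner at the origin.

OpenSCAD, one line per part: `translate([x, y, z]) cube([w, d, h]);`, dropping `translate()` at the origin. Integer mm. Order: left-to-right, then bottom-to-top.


cube([20, 300, 1660]);
translate([20, 0, 0]) cube([1020, 300, 20]);
translate([20, 0, 140]) cube([1020, 300, 20]);
translate([20, 0, 1640]) cube([1020, 300, 20]);
translate([1040, 0, 0]) cube([20, 300, 1660]);
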